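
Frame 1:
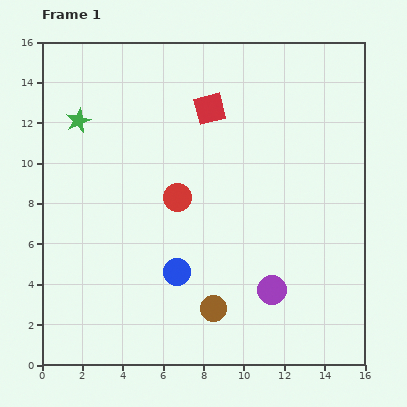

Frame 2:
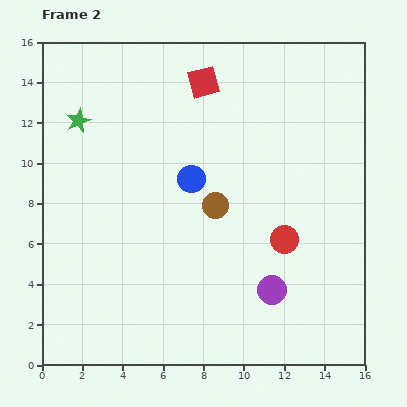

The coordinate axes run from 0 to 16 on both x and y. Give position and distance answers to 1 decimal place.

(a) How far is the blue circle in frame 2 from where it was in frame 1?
4.7

The blue circle moved from (6.7, 4.6) to (7.4, 9.2), a distance of √(0.7² + 4.6²) ≈ 4.7.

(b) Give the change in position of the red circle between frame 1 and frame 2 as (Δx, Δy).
(5.3, -2.1)

The red circle was at (6.7, 8.3) in frame 1 and (12.0, 6.2) in frame 2.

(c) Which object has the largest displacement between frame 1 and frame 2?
the red circle

(moved 5.7; next 5.1)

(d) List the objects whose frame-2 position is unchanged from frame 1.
the green star, the purple circle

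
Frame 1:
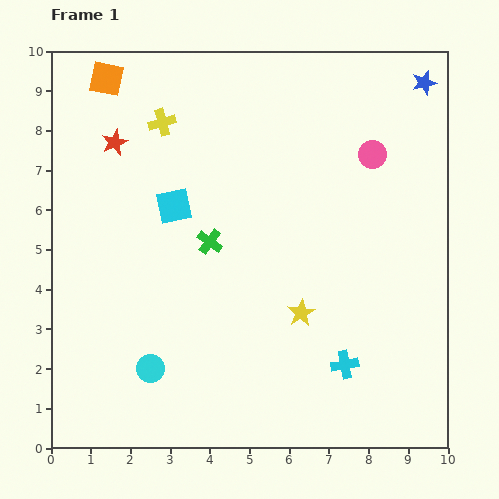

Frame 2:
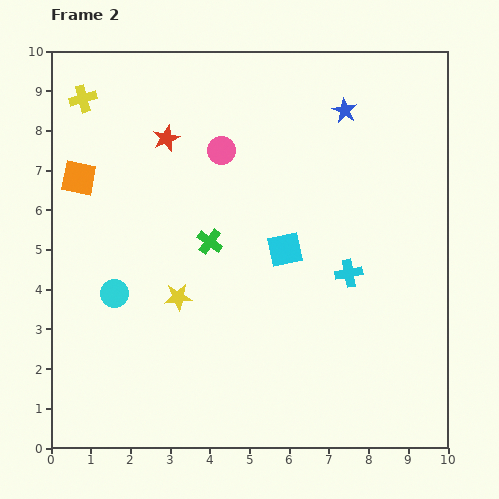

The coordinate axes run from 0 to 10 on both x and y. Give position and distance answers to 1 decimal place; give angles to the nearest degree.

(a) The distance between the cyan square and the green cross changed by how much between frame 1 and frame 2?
+0.6

Distance in frame 1: 1.3. Distance in frame 2: 1.9.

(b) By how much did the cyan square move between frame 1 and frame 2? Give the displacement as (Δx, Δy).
(2.8, -1.1)

The cyan square was at (3.1, 6.1) in frame 1 and (5.9, 5.0) in frame 2.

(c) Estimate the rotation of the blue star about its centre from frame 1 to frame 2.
28° counter-clockwise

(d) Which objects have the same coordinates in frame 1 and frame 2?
the green cross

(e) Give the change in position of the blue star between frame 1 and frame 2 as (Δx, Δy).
(-2.0, -0.7)

The blue star was at (9.4, 9.2) in frame 1 and (7.4, 8.5) in frame 2.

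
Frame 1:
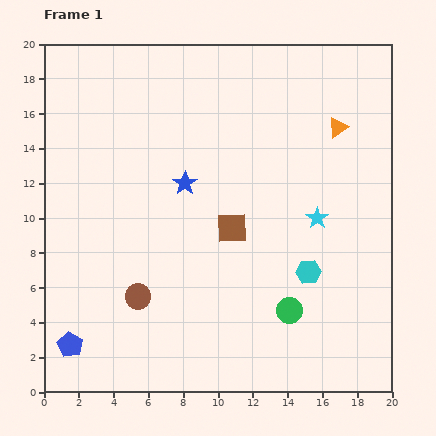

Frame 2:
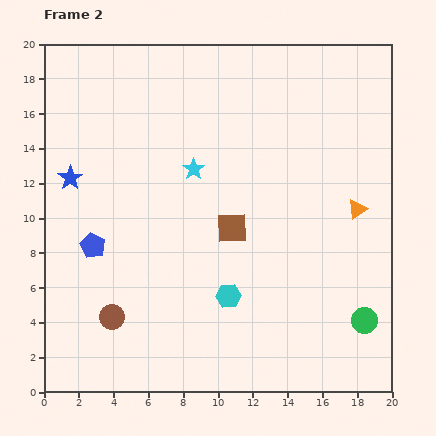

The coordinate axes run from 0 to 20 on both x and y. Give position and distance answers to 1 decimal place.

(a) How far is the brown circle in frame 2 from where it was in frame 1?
1.9

The brown circle moved from (5.4, 5.5) to (3.9, 4.3), a distance of √(1.5² + 1.2²) ≈ 1.9.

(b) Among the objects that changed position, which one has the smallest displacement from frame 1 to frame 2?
the brown circle

(moved 1.9)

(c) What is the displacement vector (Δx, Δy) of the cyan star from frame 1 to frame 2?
(-7.1, 2.8)

The cyan star was at (15.7, 10.0) in frame 1 and (8.6, 12.8) in frame 2.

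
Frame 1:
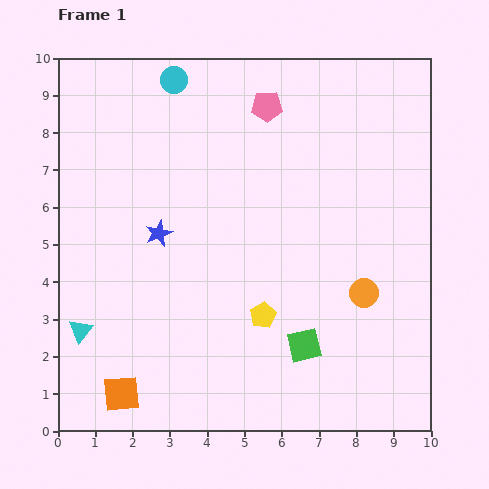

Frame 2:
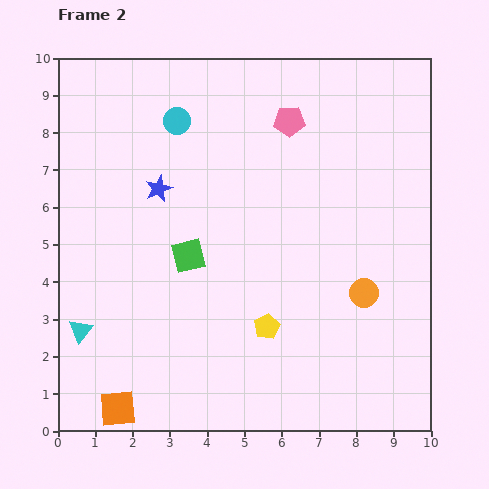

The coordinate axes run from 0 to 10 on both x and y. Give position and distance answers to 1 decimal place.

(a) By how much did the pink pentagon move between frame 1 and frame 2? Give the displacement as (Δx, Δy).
(0.6, -0.4)

The pink pentagon was at (5.6, 8.7) in frame 1 and (6.2, 8.3) in frame 2.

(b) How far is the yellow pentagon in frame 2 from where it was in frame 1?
0.3

The yellow pentagon moved from (5.5, 3.1) to (5.6, 2.8), a distance of √(0.1² + 0.3²) ≈ 0.3.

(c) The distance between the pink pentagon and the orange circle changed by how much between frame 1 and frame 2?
-0.6

Distance in frame 1: 5.6. Distance in frame 2: 5.0.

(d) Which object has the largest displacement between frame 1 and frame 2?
the green square

(moved 3.9; next 1.2)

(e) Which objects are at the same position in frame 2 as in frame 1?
the cyan triangle, the orange circle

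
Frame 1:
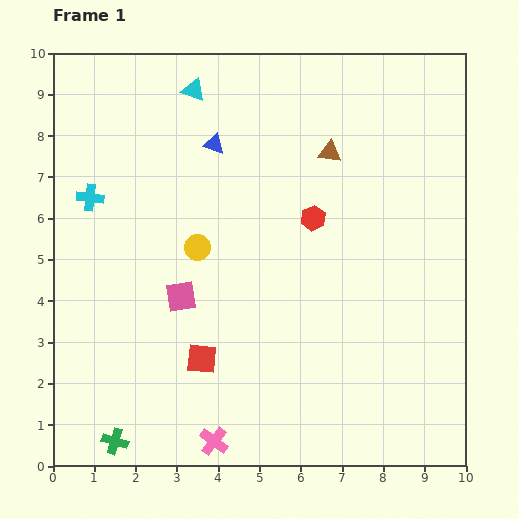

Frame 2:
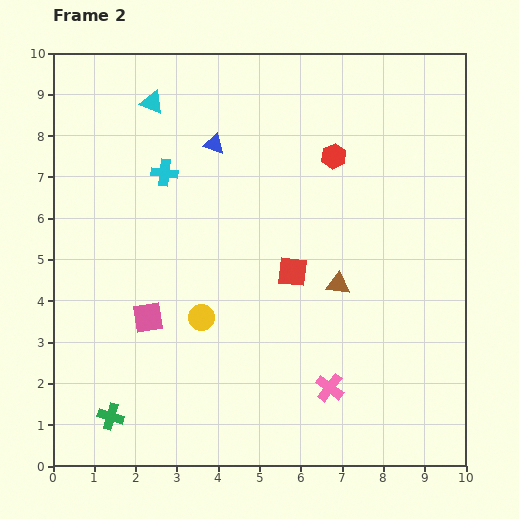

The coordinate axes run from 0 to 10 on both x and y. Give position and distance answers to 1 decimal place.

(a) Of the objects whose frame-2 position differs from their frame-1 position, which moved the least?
the green cross

(moved 0.6)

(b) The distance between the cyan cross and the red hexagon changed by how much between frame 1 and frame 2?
-1.3

Distance in frame 1: 5.4. Distance in frame 2: 4.1.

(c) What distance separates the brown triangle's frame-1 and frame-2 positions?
3.2

The brown triangle moved from (6.7, 7.6) to (6.9, 4.4), a distance of √(0.2² + 3.2²) ≈ 3.2.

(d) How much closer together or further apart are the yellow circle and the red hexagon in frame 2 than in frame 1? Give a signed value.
+2.1

Distance in frame 1: 2.9. Distance in frame 2: 5.0.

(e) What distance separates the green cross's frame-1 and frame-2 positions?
0.6

The green cross moved from (1.5, 0.6) to (1.4, 1.2), a distance of √(0.1² + 0.6²) ≈ 0.6.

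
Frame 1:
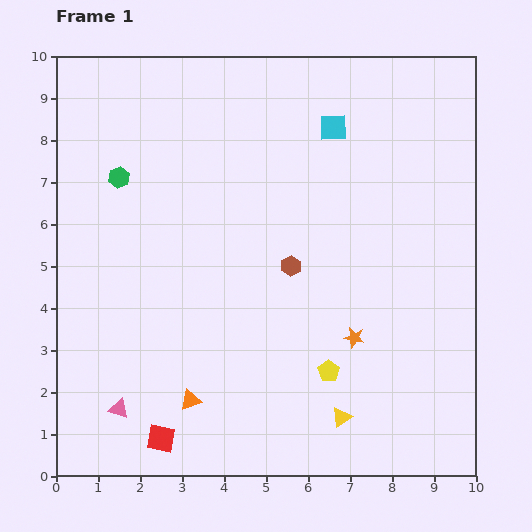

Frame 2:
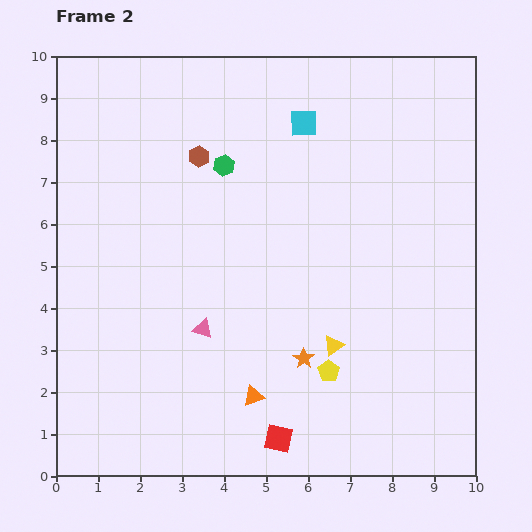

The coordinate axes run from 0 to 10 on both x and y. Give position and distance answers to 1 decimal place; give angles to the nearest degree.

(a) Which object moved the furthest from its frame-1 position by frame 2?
the brown hexagon

(moved 3.4; next 2.8)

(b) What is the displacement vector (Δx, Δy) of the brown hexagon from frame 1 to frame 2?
(-2.2, 2.6)

The brown hexagon was at (5.6, 5.0) in frame 1 and (3.4, 7.6) in frame 2.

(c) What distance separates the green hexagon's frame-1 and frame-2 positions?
2.5

The green hexagon moved from (1.5, 7.1) to (4.0, 7.4), a distance of √(2.5² + 0.3²) ≈ 2.5.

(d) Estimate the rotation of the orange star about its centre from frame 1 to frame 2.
21° clockwise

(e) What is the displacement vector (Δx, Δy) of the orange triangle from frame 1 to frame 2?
(1.5, 0.1)

The orange triangle was at (3.2, 1.8) in frame 1 and (4.7, 1.9) in frame 2.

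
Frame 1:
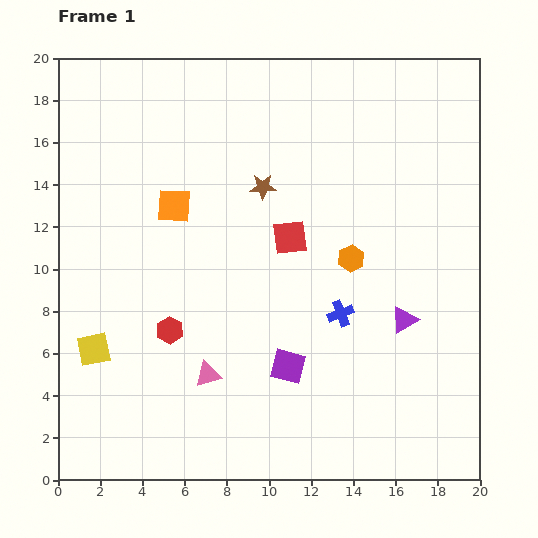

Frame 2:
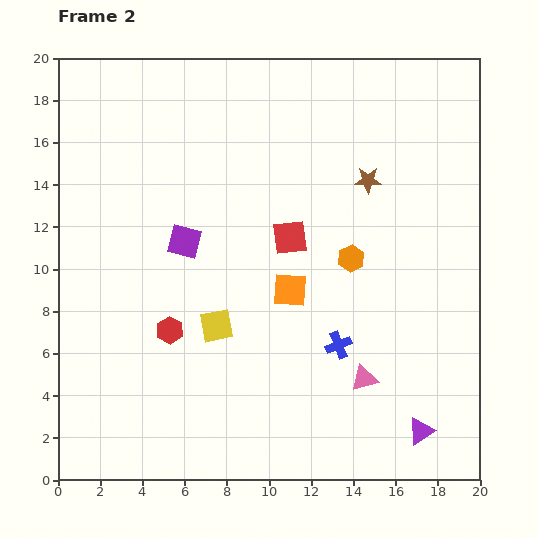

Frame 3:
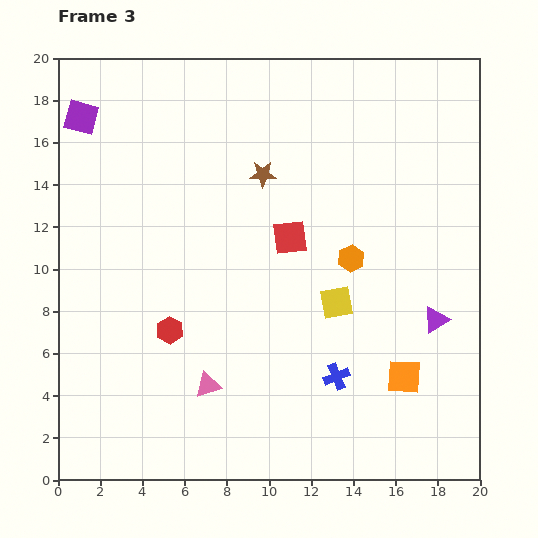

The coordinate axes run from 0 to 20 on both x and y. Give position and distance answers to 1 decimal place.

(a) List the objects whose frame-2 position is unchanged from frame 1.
the red hexagon, the red square, the orange hexagon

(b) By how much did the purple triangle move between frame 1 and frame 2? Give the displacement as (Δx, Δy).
(0.8, -5.3)

The purple triangle was at (16.4, 7.6) in frame 1 and (17.2, 2.3) in frame 2.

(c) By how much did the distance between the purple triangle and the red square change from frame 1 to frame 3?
+1.2

Distance in frame 1: 6.7. Distance in frame 3: 7.9.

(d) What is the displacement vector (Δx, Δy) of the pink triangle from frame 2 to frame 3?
(-7.4, -0.3)

The pink triangle was at (14.5, 4.8) in frame 2 and (7.1, 4.5) in frame 3.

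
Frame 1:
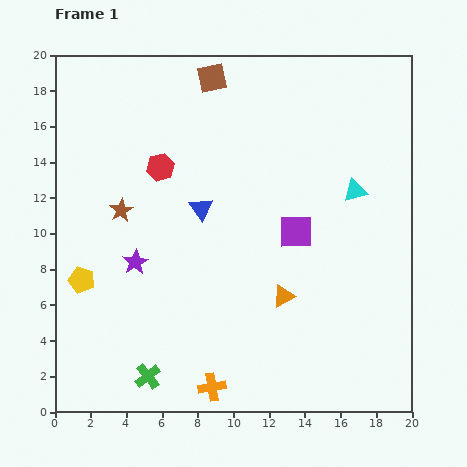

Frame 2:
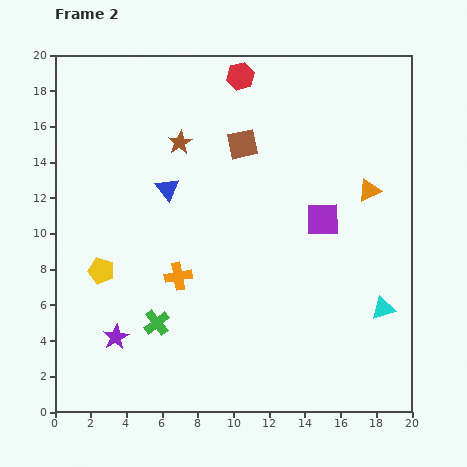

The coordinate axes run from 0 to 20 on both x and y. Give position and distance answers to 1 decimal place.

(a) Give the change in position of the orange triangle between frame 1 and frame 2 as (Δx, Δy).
(4.8, 5.9)

The orange triangle was at (12.8, 6.5) in frame 1 and (17.6, 12.4) in frame 2.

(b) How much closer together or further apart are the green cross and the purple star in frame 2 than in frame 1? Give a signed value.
-4.0

Distance in frame 1: 6.4. Distance in frame 2: 2.4.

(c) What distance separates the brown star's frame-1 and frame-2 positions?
5.0

The brown star moved from (3.7, 11.3) to (7.0, 15.1), a distance of √(3.3² + 3.8²) ≈ 5.0.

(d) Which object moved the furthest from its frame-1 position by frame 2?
the orange triangle

(moved 7.6; next 6.8)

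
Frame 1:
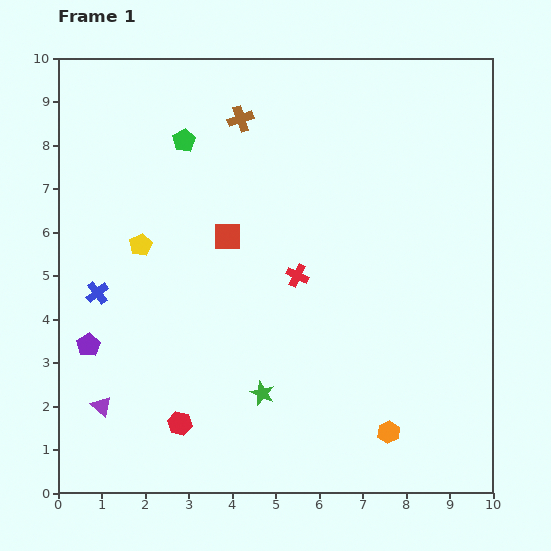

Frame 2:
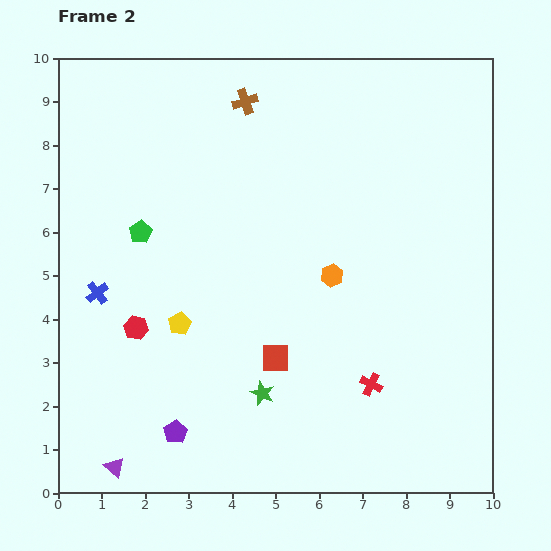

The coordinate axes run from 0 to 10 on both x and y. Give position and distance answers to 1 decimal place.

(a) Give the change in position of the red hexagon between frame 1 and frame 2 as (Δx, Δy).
(-1.0, 2.2)

The red hexagon was at (2.8, 1.6) in frame 1 and (1.8, 3.8) in frame 2.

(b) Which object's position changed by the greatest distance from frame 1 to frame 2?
the orange hexagon

(moved 3.8; next 3.0)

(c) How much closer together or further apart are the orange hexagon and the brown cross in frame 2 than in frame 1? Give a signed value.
-3.5

Distance in frame 1: 8.0. Distance in frame 2: 4.5.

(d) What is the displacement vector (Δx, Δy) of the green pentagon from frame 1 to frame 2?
(-1.0, -2.1)

The green pentagon was at (2.9, 8.1) in frame 1 and (1.9, 6.0) in frame 2.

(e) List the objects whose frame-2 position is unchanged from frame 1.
the blue cross, the green star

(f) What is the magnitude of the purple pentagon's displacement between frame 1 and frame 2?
2.8

The purple pentagon moved from (0.7, 3.4) to (2.7, 1.4), a distance of √(2.0² + 2.0²) ≈ 2.8.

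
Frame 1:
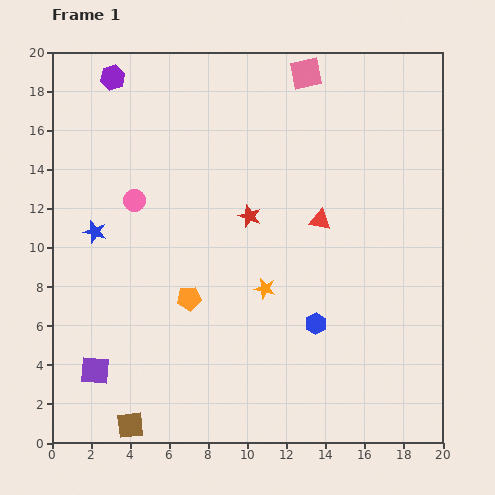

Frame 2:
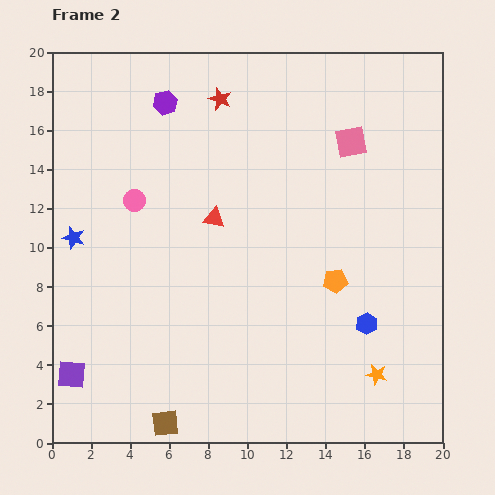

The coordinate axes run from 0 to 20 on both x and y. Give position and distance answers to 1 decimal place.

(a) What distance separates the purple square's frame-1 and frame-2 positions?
1.2

The purple square moved from (2.2, 3.7) to (1.0, 3.5), a distance of √(1.2² + 0.2²) ≈ 1.2.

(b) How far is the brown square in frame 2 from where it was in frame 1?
1.8

The brown square moved from (4.0, 0.9) to (5.8, 1.0), a distance of √(1.8² + 0.1²) ≈ 1.8.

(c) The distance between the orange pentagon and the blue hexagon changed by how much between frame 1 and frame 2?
-3.9

Distance in frame 1: 6.6. Distance in frame 2: 2.7.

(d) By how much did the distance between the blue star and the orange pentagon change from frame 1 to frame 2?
+7.7

Distance in frame 1: 5.9. Distance in frame 2: 13.6.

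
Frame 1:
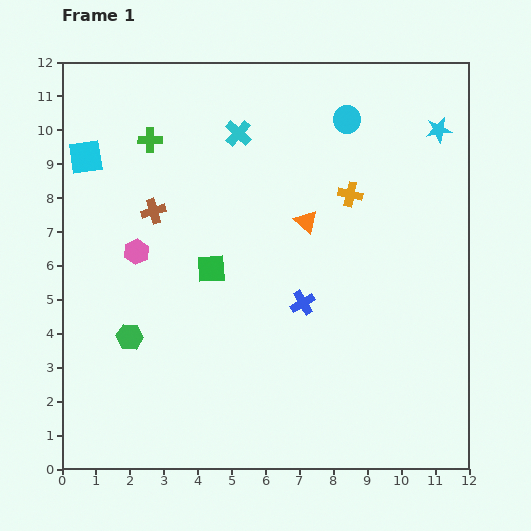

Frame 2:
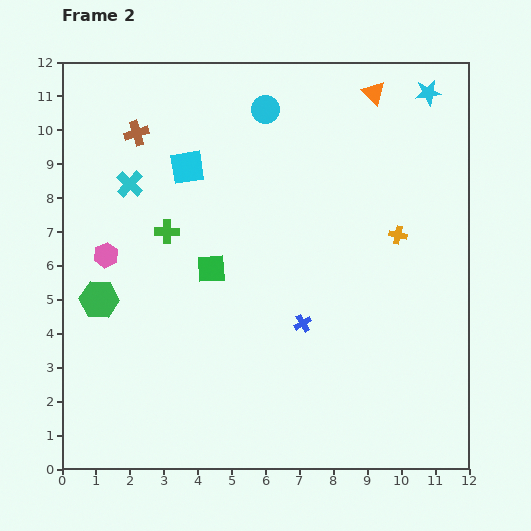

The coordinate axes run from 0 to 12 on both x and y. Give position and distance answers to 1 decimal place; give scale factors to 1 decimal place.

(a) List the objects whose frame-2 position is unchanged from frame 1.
the green square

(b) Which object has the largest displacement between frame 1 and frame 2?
the orange triangle

(moved 4.3; next 3.5)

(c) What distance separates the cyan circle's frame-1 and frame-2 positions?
2.4

The cyan circle moved from (8.4, 10.3) to (6.0, 10.6), a distance of √(2.4² + 0.3²) ≈ 2.4.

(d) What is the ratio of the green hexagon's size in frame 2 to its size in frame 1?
1.5×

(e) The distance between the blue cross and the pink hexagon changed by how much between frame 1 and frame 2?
+1.0

Distance in frame 1: 5.1. Distance in frame 2: 6.1.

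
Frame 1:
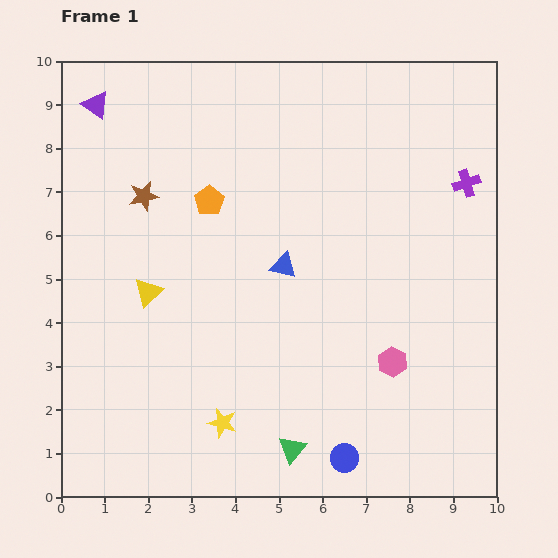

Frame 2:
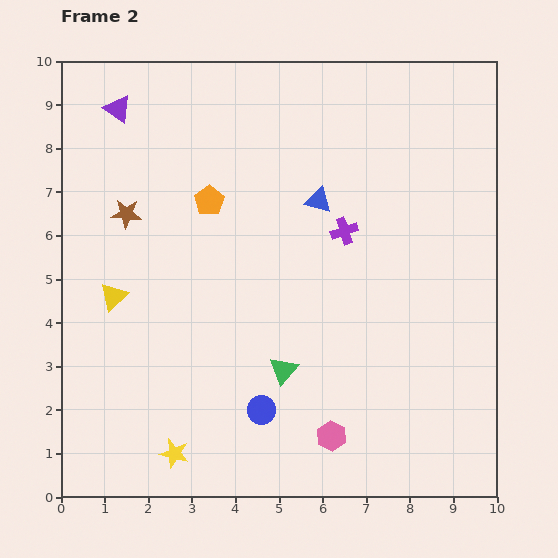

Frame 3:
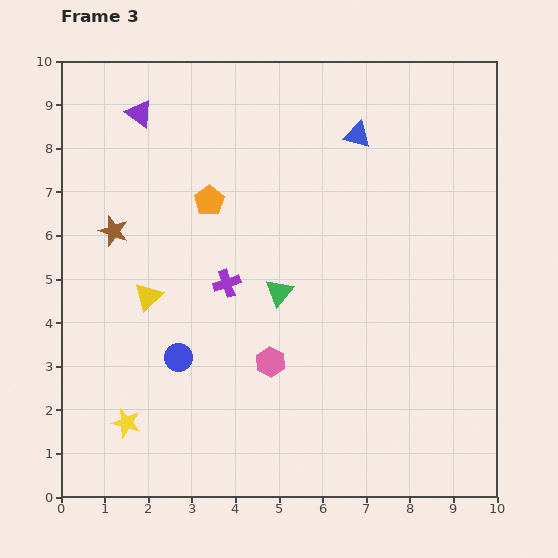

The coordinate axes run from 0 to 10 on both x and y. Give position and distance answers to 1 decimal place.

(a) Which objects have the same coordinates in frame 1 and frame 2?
the orange pentagon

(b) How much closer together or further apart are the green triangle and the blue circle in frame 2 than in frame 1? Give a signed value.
-0.2

Distance in frame 1: 1.2. Distance in frame 2: 1.0.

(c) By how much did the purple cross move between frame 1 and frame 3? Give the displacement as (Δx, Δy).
(-5.5, -2.3)

The purple cross was at (9.3, 7.2) in frame 1 and (3.8, 4.9) in frame 3.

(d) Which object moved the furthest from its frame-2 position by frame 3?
the purple cross

(moved 3.0; next 2.2)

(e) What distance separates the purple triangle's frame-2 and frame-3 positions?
0.5

The purple triangle moved from (1.3, 8.9) to (1.8, 8.8), a distance of √(0.5² + 0.1²) ≈ 0.5.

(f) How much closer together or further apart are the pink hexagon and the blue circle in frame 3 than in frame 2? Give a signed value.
+0.4

Distance in frame 2: 1.7. Distance in frame 3: 2.1.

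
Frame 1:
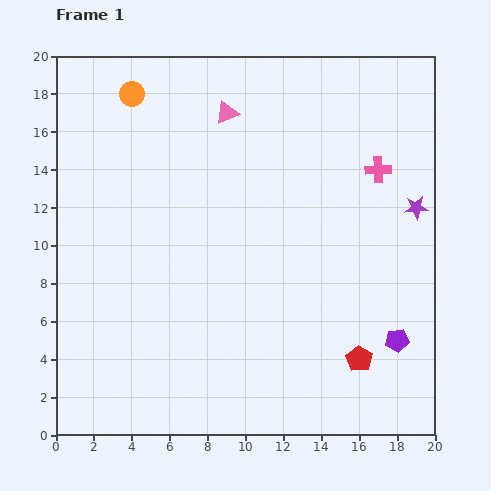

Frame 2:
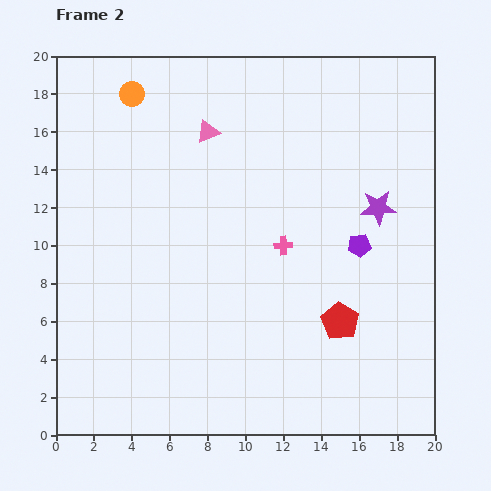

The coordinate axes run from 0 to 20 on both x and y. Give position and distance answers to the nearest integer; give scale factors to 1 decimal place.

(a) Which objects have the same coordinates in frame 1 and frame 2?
the orange circle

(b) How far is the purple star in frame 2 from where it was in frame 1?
2

The purple star moved from (19, 12) to (17, 12), a distance of √(2² + 0²) ≈ 2.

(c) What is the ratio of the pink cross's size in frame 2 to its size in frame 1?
0.7×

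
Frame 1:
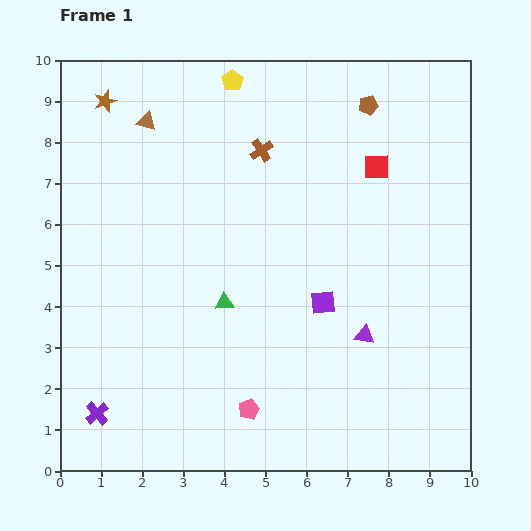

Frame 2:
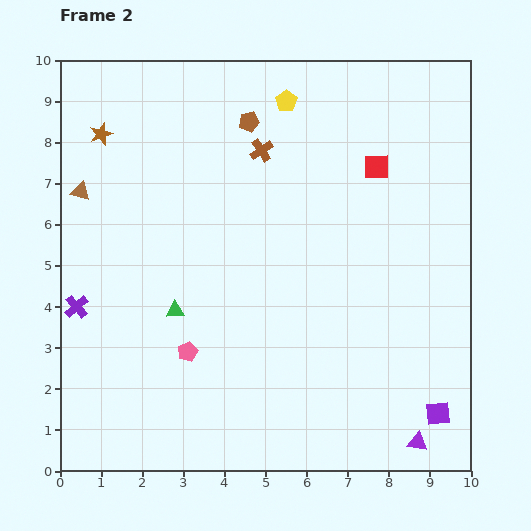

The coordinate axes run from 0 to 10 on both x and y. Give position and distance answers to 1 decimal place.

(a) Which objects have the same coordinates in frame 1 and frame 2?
the brown cross, the red square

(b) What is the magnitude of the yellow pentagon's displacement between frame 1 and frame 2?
1.4

The yellow pentagon moved from (4.2, 9.5) to (5.5, 9.0), a distance of √(1.3² + 0.5²) ≈ 1.4.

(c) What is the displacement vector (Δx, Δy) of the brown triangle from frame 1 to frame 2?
(-1.6, -1.7)

The brown triangle was at (2.1, 8.5) in frame 1 and (0.5, 6.8) in frame 2.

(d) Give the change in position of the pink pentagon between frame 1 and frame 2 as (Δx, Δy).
(-1.5, 1.4)

The pink pentagon was at (4.6, 1.5) in frame 1 and (3.1, 2.9) in frame 2.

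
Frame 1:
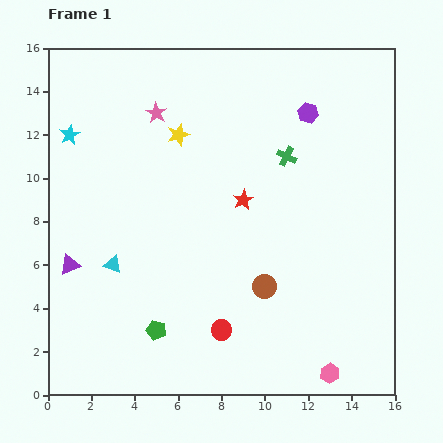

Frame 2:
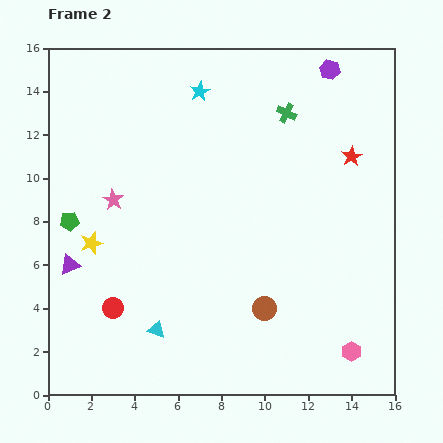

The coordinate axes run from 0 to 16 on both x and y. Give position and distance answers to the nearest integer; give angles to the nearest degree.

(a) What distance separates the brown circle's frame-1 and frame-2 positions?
1

The brown circle moved from (10, 5) to (10, 4), a distance of √(0² + 1²) ≈ 1.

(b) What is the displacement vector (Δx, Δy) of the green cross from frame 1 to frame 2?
(0, 2)

The green cross was at (11, 11) in frame 1 and (11, 13) in frame 2.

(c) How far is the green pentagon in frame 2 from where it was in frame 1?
6

The green pentagon moved from (5, 3) to (1, 8), a distance of √(4² + 5²) ≈ 6.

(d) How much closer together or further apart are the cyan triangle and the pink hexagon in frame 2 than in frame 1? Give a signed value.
-2

Distance in frame 1: 11. Distance in frame 2: 9.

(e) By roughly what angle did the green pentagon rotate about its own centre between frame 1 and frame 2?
20° counter-clockwise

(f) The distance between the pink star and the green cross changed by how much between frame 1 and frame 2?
+3

Distance in frame 1: 6. Distance in frame 2: 9.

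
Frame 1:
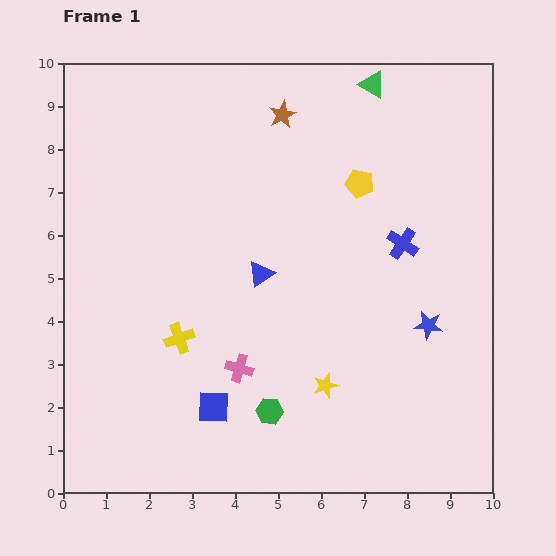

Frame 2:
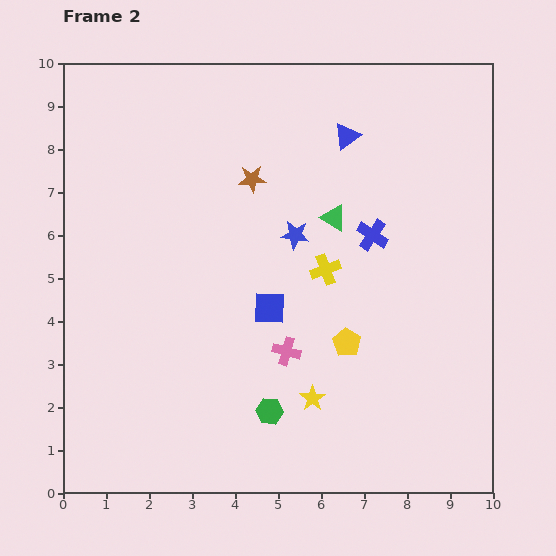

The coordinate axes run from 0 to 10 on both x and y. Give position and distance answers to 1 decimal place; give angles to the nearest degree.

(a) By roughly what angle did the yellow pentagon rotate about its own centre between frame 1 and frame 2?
18° clockwise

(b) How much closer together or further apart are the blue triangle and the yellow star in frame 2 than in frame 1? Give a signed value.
+3.2

Distance in frame 1: 3.0. Distance in frame 2: 6.2.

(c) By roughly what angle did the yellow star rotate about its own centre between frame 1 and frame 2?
17° counter-clockwise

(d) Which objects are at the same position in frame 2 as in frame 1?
the green hexagon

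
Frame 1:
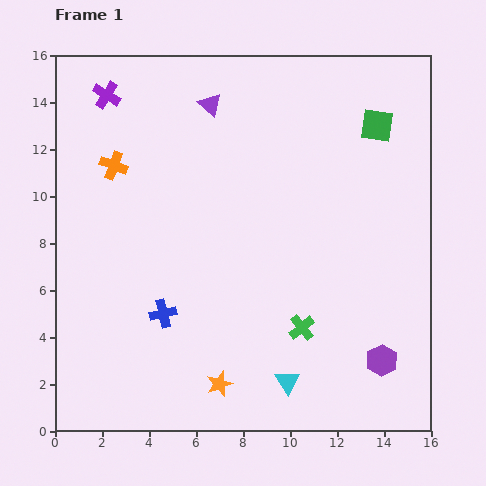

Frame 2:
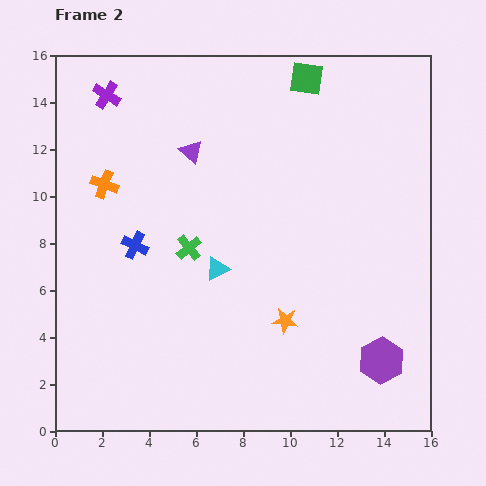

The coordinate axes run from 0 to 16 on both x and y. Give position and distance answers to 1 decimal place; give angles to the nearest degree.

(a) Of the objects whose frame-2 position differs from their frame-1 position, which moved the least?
the orange cross

(moved 0.9)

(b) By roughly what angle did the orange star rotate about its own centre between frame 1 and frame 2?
29° clockwise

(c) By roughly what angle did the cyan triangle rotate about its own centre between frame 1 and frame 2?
35° clockwise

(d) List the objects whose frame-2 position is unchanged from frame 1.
the purple cross, the purple hexagon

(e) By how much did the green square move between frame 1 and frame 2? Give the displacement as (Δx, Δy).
(-3.0, 2.0)

The green square was at (13.7, 13.0) in frame 1 and (10.7, 15.0) in frame 2.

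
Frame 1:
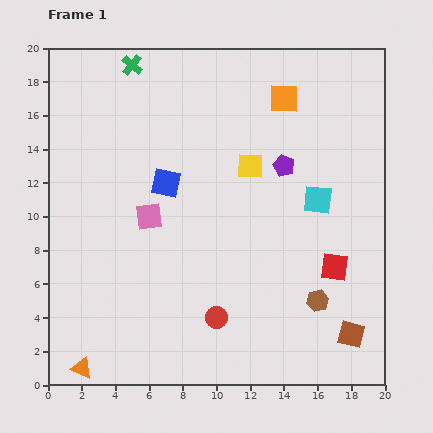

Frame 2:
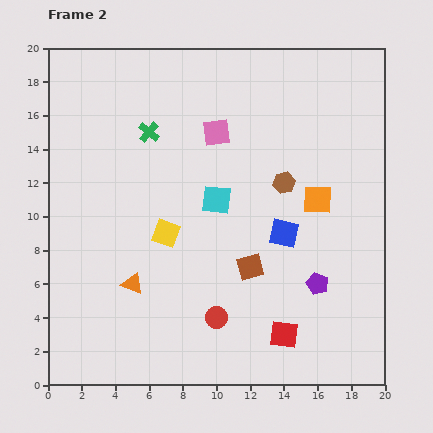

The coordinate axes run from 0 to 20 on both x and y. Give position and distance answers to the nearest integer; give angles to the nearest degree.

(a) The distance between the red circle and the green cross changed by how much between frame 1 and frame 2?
-4

Distance in frame 1: 16. Distance in frame 2: 12.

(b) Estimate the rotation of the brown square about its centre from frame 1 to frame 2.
29° counter-clockwise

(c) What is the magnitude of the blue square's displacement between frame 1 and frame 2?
8

The blue square moved from (7, 12) to (14, 9), a distance of √(7² + 3²) ≈ 8.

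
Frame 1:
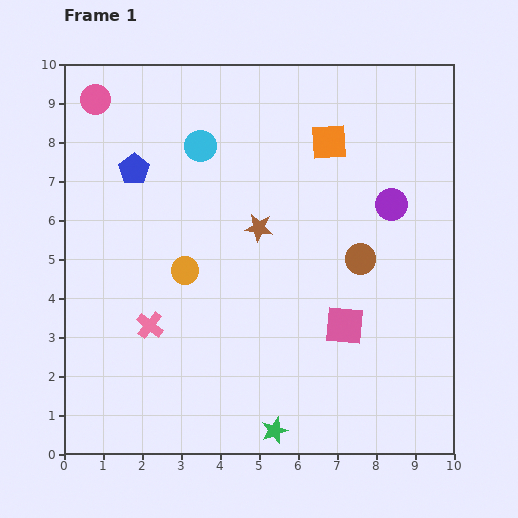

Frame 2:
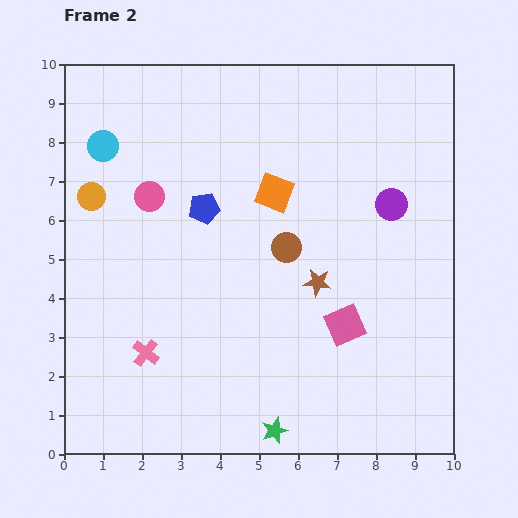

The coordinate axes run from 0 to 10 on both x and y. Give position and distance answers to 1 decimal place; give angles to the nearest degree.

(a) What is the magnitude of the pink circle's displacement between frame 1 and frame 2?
2.9

The pink circle moved from (0.8, 9.1) to (2.2, 6.6), a distance of √(1.4² + 2.5²) ≈ 2.9.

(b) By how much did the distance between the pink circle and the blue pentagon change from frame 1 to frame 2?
-0.7

Distance in frame 1: 2.1. Distance in frame 2: 1.4.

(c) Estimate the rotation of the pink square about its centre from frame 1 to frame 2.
29° counter-clockwise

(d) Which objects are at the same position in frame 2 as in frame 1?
the pink square, the purple circle, the green star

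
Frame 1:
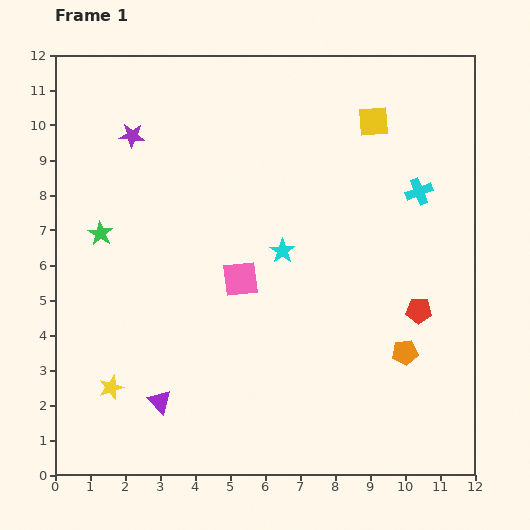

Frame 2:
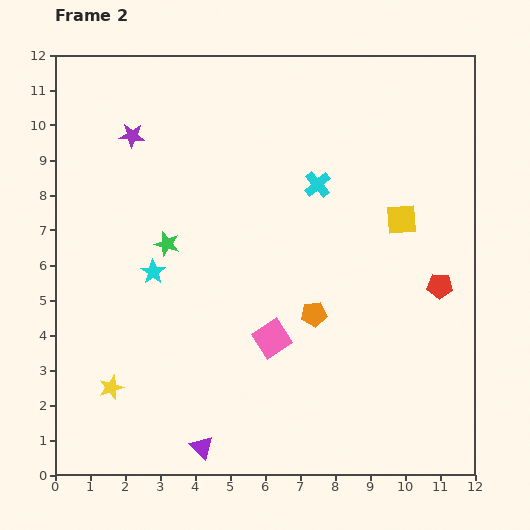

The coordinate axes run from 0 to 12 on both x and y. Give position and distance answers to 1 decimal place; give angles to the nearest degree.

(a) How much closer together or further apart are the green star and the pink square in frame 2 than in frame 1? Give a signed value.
-0.2

Distance in frame 1: 4.2. Distance in frame 2: 4.0.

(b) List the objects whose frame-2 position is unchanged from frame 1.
the yellow star, the purple star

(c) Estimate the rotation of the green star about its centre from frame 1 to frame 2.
17° counter-clockwise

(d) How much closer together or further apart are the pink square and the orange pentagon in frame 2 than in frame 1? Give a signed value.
-3.7

Distance in frame 1: 5.1. Distance in frame 2: 1.4.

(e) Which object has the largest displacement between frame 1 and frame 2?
the cyan star

(moved 3.7; next 2.9)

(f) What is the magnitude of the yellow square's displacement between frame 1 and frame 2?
2.9

The yellow square moved from (9.1, 10.1) to (9.9, 7.3), a distance of √(0.8² + 2.8²) ≈ 2.9.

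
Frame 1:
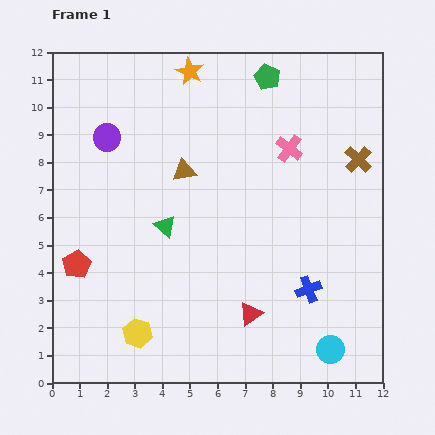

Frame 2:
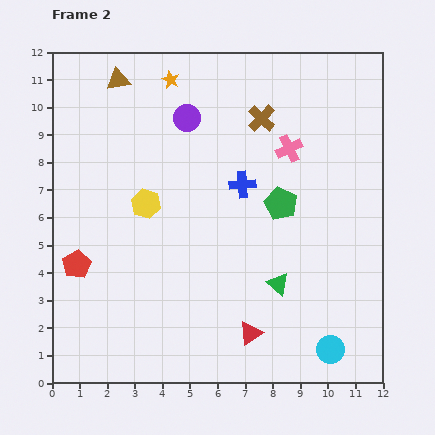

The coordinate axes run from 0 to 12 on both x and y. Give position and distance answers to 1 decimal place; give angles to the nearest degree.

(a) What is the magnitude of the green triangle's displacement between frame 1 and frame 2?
4.6

The green triangle moved from (4.1, 5.7) to (8.2, 3.6), a distance of √(4.1² + 2.1²) ≈ 4.6.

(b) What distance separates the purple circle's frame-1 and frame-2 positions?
3.0

The purple circle moved from (2.0, 8.9) to (4.9, 9.6), a distance of √(2.9² + 0.7²) ≈ 3.0.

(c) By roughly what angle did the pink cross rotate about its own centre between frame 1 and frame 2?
27° clockwise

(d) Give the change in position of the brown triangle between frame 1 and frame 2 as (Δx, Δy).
(-2.4, 3.3)

The brown triangle was at (4.8, 7.7) in frame 1 and (2.4, 11.0) in frame 2.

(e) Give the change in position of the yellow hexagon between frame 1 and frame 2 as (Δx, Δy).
(0.3, 4.7)

The yellow hexagon was at (3.1, 1.8) in frame 1 and (3.4, 6.5) in frame 2.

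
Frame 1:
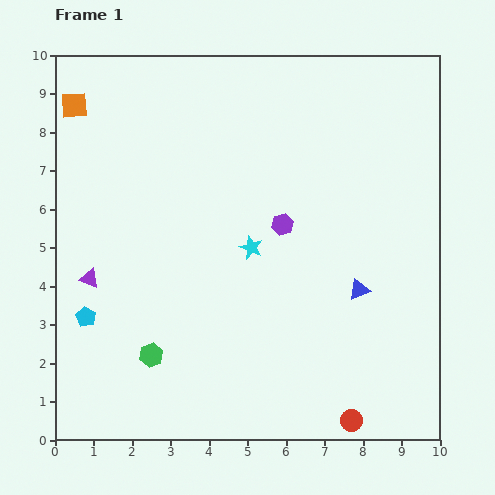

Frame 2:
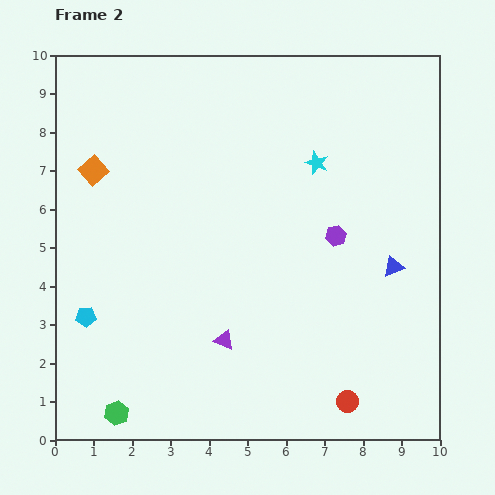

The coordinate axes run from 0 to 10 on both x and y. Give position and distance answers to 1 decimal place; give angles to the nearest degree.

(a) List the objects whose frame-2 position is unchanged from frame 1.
the cyan pentagon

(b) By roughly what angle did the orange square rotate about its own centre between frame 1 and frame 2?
39° counter-clockwise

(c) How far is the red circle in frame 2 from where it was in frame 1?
0.5

The red circle moved from (7.7, 0.5) to (7.6, 1.0), a distance of √(0.1² + 0.5²) ≈ 0.5.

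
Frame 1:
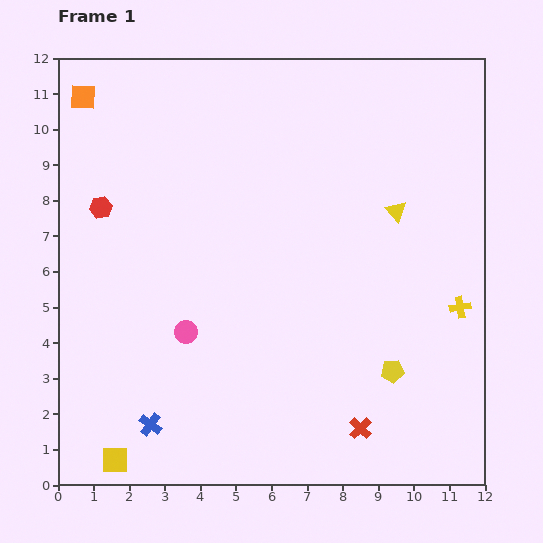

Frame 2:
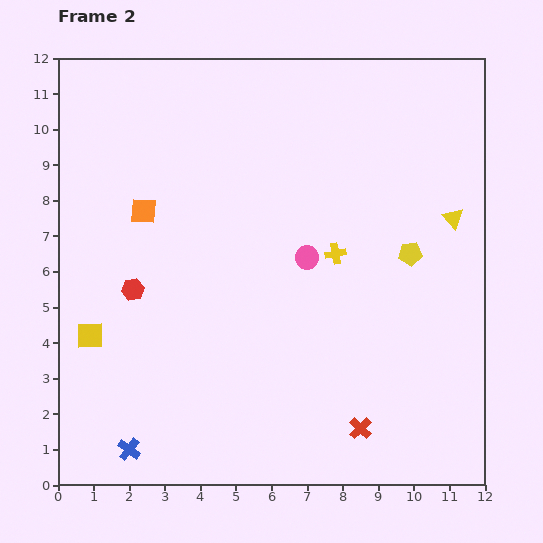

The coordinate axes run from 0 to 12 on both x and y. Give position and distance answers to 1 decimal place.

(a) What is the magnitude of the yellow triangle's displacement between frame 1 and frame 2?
1.6

The yellow triangle moved from (9.5, 7.7) to (11.1, 7.5), a distance of √(1.6² + 0.2²) ≈ 1.6.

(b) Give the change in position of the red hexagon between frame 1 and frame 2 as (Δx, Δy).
(0.9, -2.3)

The red hexagon was at (1.2, 7.8) in frame 1 and (2.1, 5.5) in frame 2.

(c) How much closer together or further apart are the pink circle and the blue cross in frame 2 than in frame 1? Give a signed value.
+4.6

Distance in frame 1: 2.8. Distance in frame 2: 7.4.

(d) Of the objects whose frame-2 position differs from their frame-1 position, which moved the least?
the blue cross

(moved 0.9)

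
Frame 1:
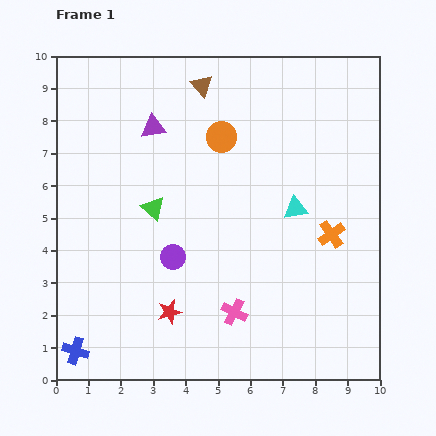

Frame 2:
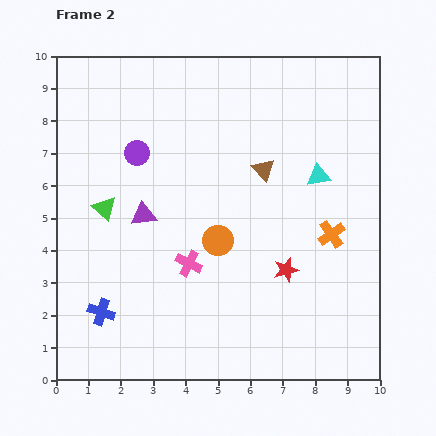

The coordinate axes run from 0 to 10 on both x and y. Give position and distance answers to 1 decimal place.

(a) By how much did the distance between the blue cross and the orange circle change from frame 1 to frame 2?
-3.8

Distance in frame 1: 8.0. Distance in frame 2: 4.2.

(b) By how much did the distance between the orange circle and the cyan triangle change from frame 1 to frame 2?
+0.5

Distance in frame 1: 3.2. Distance in frame 2: 3.7.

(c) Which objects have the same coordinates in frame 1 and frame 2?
the orange cross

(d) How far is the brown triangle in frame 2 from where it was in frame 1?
3.2

The brown triangle moved from (4.5, 9.1) to (6.4, 6.5), a distance of √(1.9² + 2.6²) ≈ 3.2.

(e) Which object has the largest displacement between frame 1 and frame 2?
the red star

(moved 3.8; next 3.4)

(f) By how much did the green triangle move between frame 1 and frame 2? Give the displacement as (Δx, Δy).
(-1.5, 0.0)

The green triangle was at (3.0, 5.3) in frame 1 and (1.5, 5.3) in frame 2.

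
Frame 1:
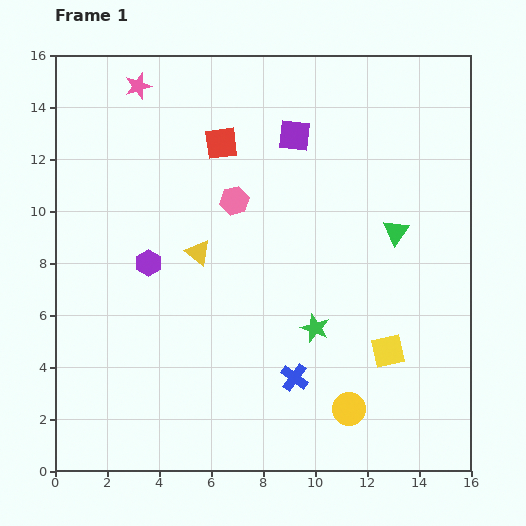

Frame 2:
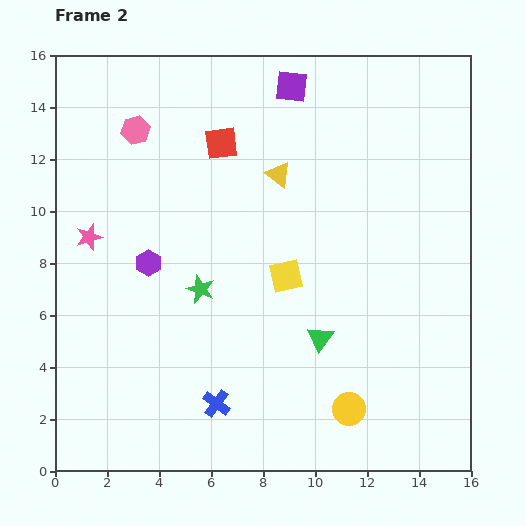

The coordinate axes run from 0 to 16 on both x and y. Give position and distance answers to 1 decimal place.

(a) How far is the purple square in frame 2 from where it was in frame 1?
1.9

The purple square moved from (9.2, 12.9) to (9.1, 14.8), a distance of √(0.1² + 1.9²) ≈ 1.9.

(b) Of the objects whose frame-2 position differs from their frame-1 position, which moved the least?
the purple square

(moved 1.9)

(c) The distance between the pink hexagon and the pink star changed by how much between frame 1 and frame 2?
-1.2

Distance in frame 1: 5.7. Distance in frame 2: 4.5.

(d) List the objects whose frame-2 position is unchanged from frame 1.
the purple hexagon, the red square, the yellow circle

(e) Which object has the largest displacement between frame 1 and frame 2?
the pink star

(moved 6.1; next 5.0)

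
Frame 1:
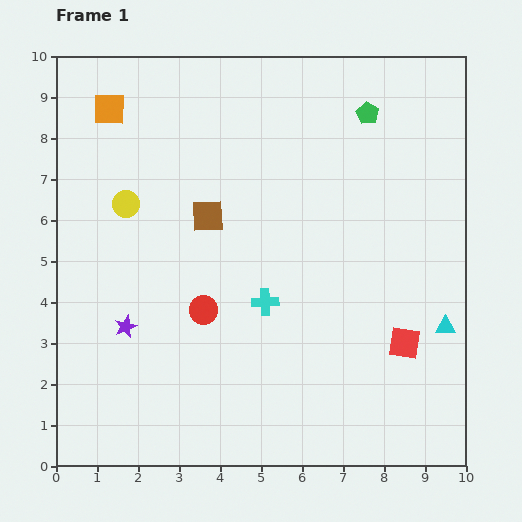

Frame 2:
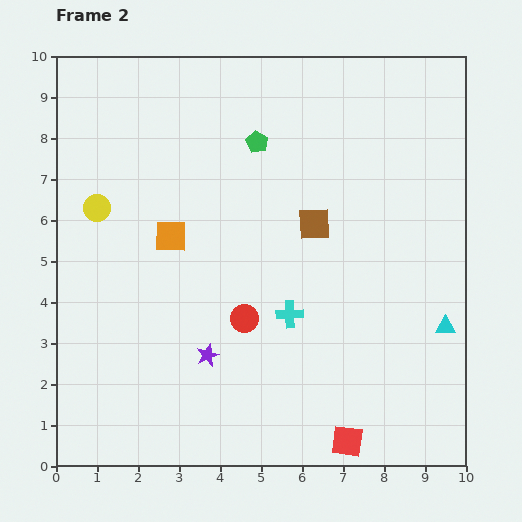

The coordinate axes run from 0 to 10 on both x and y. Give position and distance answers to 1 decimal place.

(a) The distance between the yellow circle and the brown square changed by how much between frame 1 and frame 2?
+3.3

Distance in frame 1: 2.0. Distance in frame 2: 5.3.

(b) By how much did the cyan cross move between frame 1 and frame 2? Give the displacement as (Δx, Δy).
(0.6, -0.3)

The cyan cross was at (5.1, 4.0) in frame 1 and (5.7, 3.7) in frame 2.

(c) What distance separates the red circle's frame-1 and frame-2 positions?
1.0

The red circle moved from (3.6, 3.8) to (4.6, 3.6), a distance of √(1.0² + 0.2²) ≈ 1.0.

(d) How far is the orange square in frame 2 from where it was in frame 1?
3.4

The orange square moved from (1.3, 8.7) to (2.8, 5.6), a distance of √(1.5² + 3.1²) ≈ 3.4.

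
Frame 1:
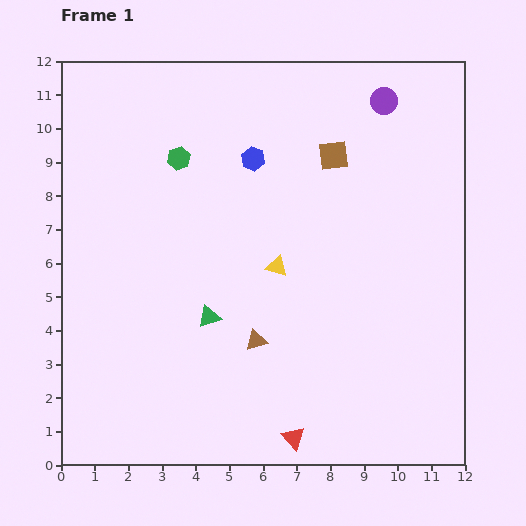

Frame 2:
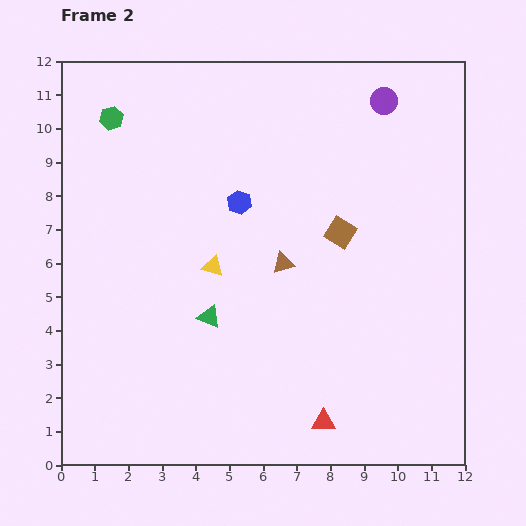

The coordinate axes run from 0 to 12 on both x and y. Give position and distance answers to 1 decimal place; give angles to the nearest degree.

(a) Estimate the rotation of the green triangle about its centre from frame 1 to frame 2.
41° clockwise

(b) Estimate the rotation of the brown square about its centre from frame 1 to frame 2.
38° clockwise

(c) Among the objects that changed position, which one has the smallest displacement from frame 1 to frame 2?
the red triangle

(moved 1.0)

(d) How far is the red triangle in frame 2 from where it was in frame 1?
1.0

The red triangle moved from (6.9, 0.8) to (7.8, 1.3), a distance of √(0.9² + 0.5²) ≈ 1.0.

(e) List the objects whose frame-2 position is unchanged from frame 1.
the green triangle, the purple circle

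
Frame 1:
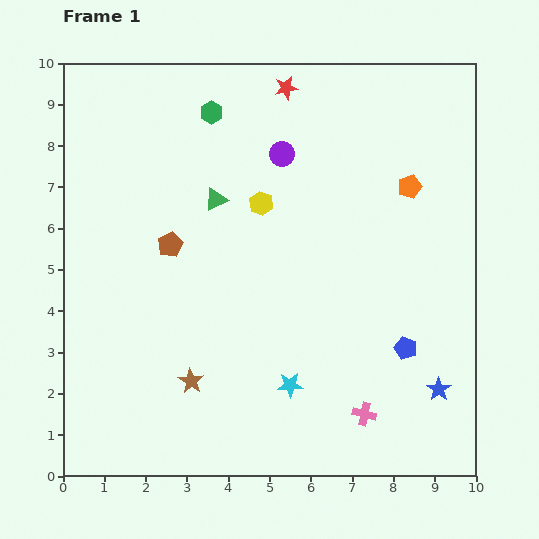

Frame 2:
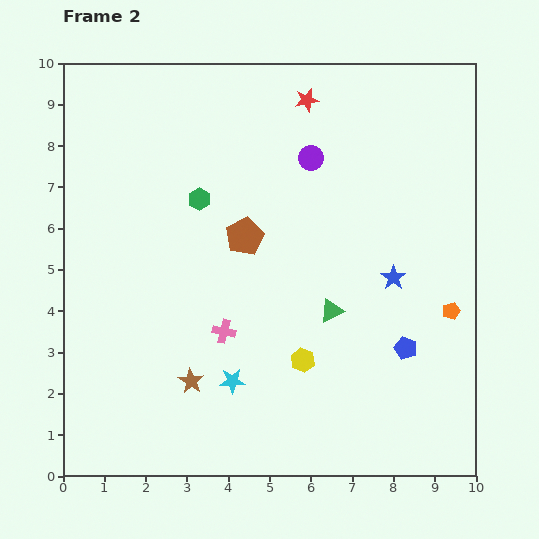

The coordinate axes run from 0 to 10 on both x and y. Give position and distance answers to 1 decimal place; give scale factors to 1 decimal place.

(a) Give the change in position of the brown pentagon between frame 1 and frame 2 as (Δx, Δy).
(1.8, 0.2)

The brown pentagon was at (2.6, 5.6) in frame 1 and (4.4, 5.8) in frame 2.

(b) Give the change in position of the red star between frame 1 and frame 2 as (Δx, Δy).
(0.5, -0.3)

The red star was at (5.4, 9.4) in frame 1 and (5.9, 9.1) in frame 2.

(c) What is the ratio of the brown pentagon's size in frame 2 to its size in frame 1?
1.5×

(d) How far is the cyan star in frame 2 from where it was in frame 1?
1.4

The cyan star moved from (5.5, 2.2) to (4.1, 2.3), a distance of √(1.4² + 0.1²) ≈ 1.4.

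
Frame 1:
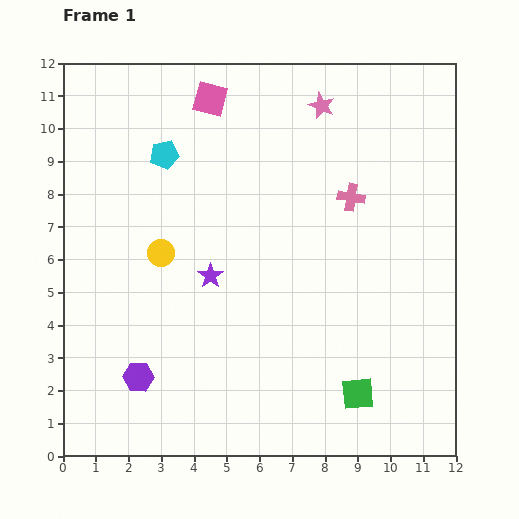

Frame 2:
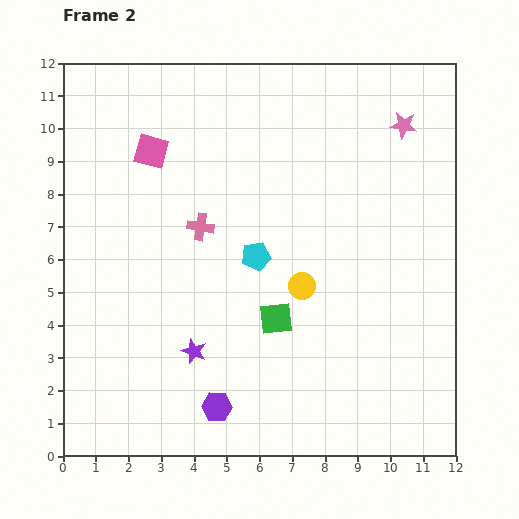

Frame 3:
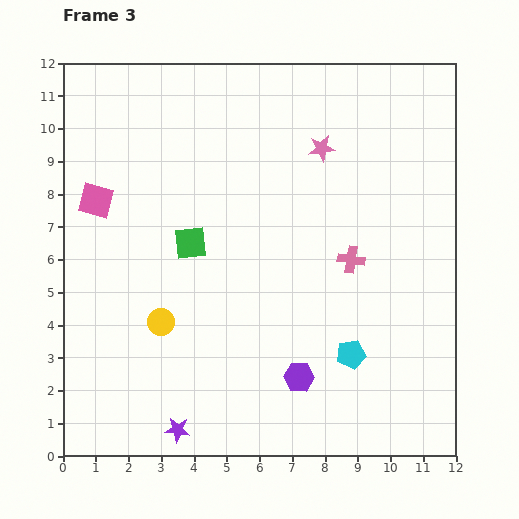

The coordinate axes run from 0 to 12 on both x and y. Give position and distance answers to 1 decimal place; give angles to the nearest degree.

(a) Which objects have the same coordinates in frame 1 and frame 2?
none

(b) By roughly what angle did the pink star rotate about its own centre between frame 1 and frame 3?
31° counter-clockwise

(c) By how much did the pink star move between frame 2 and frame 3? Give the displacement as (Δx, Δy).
(-2.5, -0.7)

The pink star was at (10.4, 10.1) in frame 2 and (7.9, 9.4) in frame 3.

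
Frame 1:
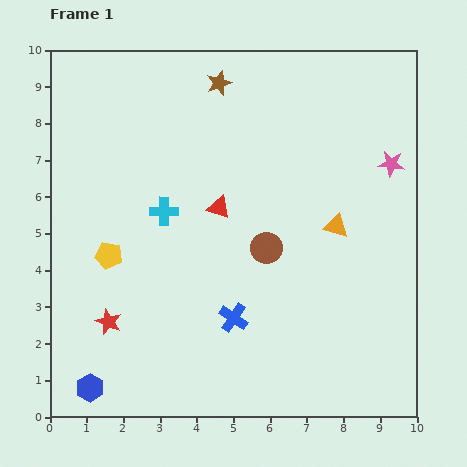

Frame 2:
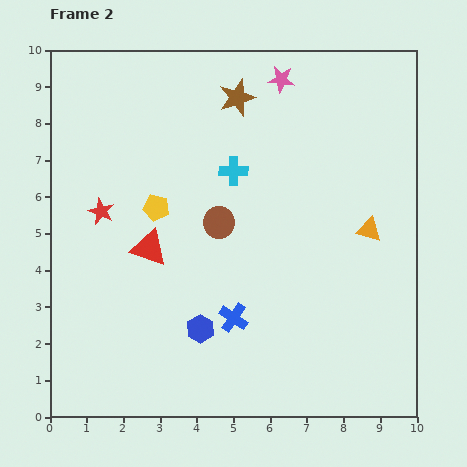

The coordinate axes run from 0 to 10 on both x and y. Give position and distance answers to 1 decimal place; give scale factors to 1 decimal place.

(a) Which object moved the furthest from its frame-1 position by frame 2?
the pink star

(moved 3.8; next 3.4)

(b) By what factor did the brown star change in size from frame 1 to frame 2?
1.5×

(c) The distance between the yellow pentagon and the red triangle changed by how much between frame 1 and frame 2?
-2.2

Distance in frame 1: 3.3. Distance in frame 2: 1.1.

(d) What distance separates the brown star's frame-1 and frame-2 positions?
0.6

The brown star moved from (4.6, 9.1) to (5.1, 8.7), a distance of √(0.5² + 0.4²) ≈ 0.6.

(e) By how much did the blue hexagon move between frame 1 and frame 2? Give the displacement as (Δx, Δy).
(3.0, 1.6)

The blue hexagon was at (1.1, 0.8) in frame 1 and (4.1, 2.4) in frame 2.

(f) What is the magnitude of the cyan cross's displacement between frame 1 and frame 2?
2.2

The cyan cross moved from (3.1, 5.6) to (5.0, 6.7), a distance of √(1.9² + 1.1²) ≈ 2.2.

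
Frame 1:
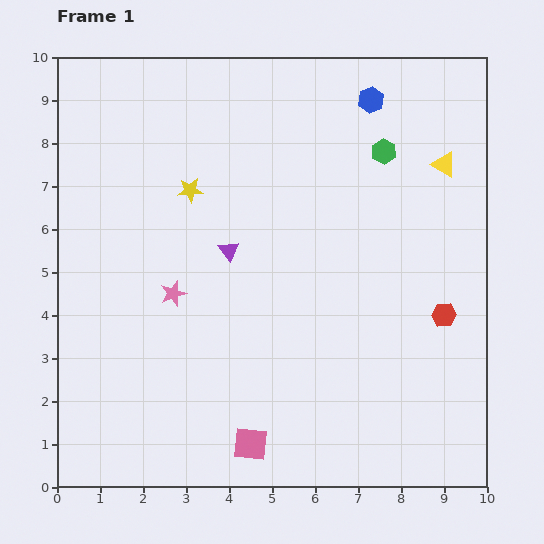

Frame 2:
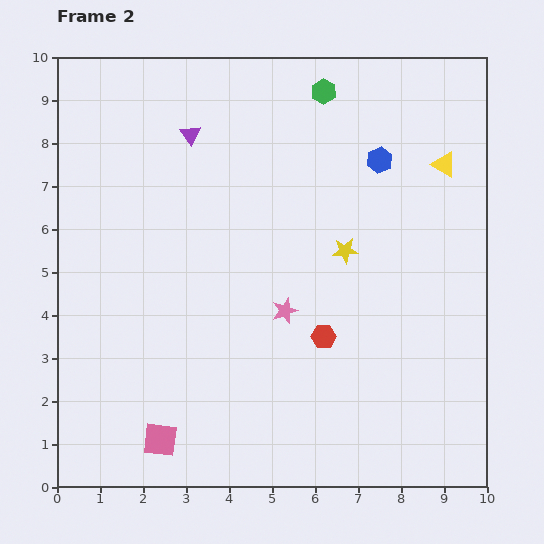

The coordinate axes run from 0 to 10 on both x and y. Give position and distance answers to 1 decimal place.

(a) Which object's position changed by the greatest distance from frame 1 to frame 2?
the yellow star

(moved 3.9; next 2.8)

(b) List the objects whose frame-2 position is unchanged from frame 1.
the yellow triangle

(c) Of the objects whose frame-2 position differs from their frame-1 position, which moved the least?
the blue hexagon

(moved 1.4)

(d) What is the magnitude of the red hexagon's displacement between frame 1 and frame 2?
2.8

The red hexagon moved from (9.0, 4.0) to (6.2, 3.5), a distance of √(2.8² + 0.5²) ≈ 2.8.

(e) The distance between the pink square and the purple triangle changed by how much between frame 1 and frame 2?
+2.6

Distance in frame 1: 4.5. Distance in frame 2: 7.1.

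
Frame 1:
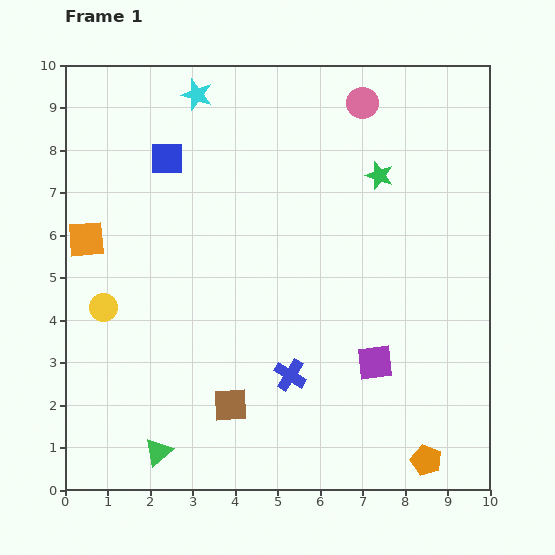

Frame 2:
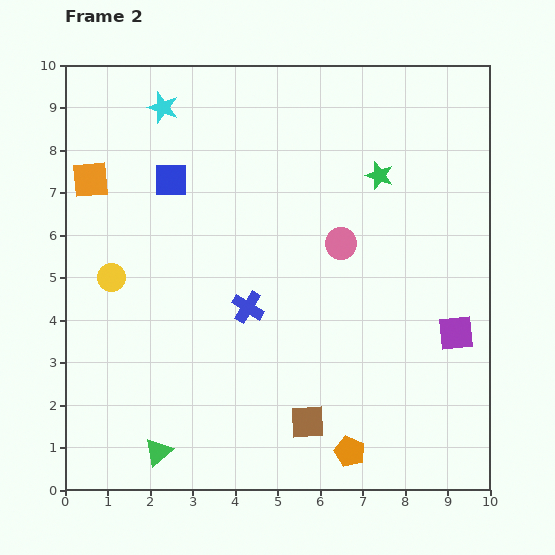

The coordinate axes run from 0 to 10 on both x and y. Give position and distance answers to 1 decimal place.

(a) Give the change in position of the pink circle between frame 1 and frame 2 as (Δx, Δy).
(-0.5, -3.3)

The pink circle was at (7.0, 9.1) in frame 1 and (6.5, 5.8) in frame 2.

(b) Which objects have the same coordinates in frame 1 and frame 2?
the green star, the green triangle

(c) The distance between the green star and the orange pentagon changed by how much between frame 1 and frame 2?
-0.3

Distance in frame 1: 6.8. Distance in frame 2: 6.5.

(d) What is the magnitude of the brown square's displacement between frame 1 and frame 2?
1.8

The brown square moved from (3.9, 2.0) to (5.7, 1.6), a distance of √(1.8² + 0.4²) ≈ 1.8.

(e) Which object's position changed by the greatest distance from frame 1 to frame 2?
the pink circle

(moved 3.3; next 2.0)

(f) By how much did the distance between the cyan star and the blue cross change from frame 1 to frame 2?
-1.9

Distance in frame 1: 7.0. Distance in frame 2: 5.1.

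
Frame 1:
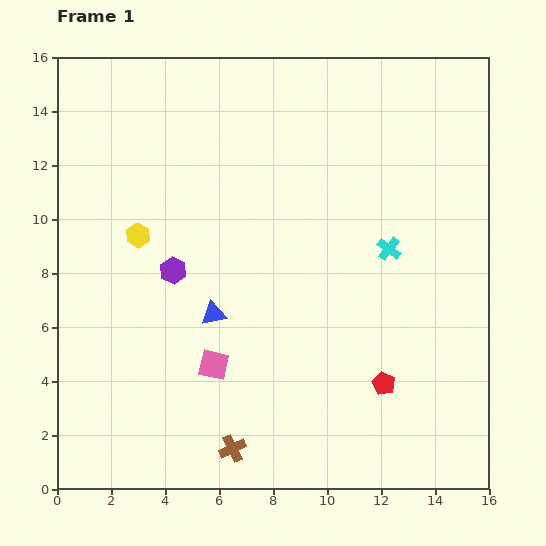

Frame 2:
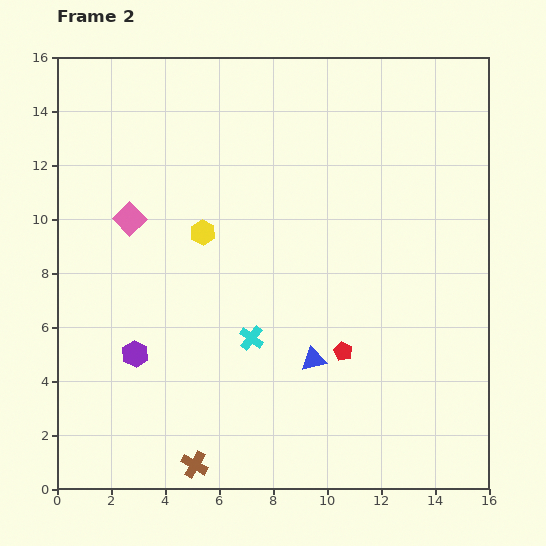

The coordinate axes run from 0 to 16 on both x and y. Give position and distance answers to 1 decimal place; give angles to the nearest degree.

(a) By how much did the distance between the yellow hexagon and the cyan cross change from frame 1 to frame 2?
-5.0

Distance in frame 1: 9.3. Distance in frame 2: 4.3.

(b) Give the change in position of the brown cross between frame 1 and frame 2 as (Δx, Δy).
(-1.4, -0.6)

The brown cross was at (6.5, 1.5) in frame 1 and (5.1, 0.9) in frame 2.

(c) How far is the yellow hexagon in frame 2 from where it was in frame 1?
2.4

The yellow hexagon moved from (3.0, 9.4) to (5.4, 9.5), a distance of √(2.4² + 0.1²) ≈ 2.4.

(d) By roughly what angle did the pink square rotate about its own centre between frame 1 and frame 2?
33° clockwise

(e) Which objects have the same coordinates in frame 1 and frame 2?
none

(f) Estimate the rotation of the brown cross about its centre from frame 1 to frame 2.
35° counter-clockwise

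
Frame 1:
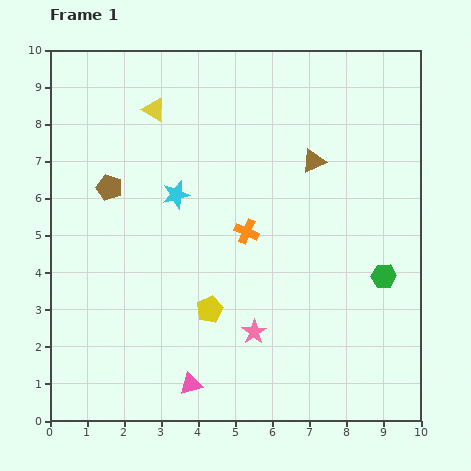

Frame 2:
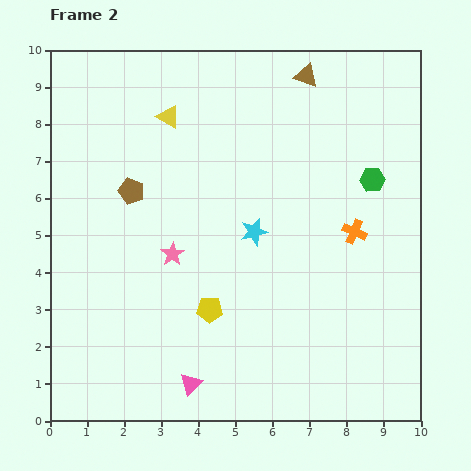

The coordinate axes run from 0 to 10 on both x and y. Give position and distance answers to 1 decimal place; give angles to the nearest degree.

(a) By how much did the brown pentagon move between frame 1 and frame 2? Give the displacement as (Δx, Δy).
(0.6, -0.1)

The brown pentagon was at (1.6, 6.3) in frame 1 and (2.2, 6.2) in frame 2.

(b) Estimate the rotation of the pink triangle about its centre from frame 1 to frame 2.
29° counter-clockwise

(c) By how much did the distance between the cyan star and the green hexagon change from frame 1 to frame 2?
-2.5

Distance in frame 1: 6.0. Distance in frame 2: 3.5.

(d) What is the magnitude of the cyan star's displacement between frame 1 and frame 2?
2.3

The cyan star moved from (3.4, 6.1) to (5.5, 5.1), a distance of √(2.1² + 1.0²) ≈ 2.3.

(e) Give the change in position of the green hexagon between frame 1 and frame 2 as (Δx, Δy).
(-0.3, 2.6)

The green hexagon was at (9.0, 3.9) in frame 1 and (8.7, 6.5) in frame 2.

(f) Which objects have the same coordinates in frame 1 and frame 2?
the yellow pentagon, the pink triangle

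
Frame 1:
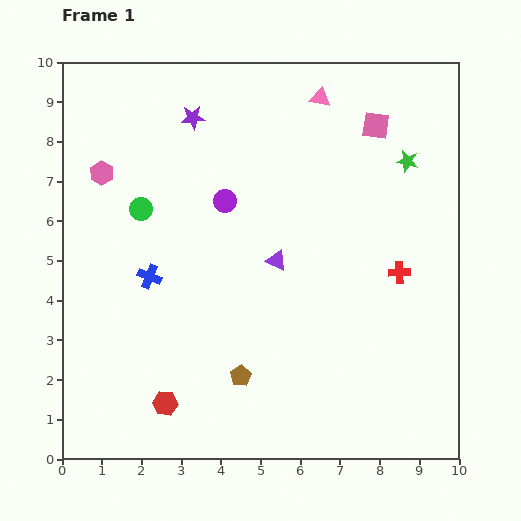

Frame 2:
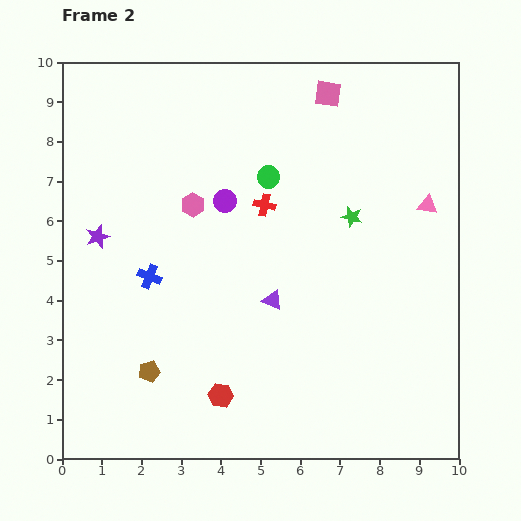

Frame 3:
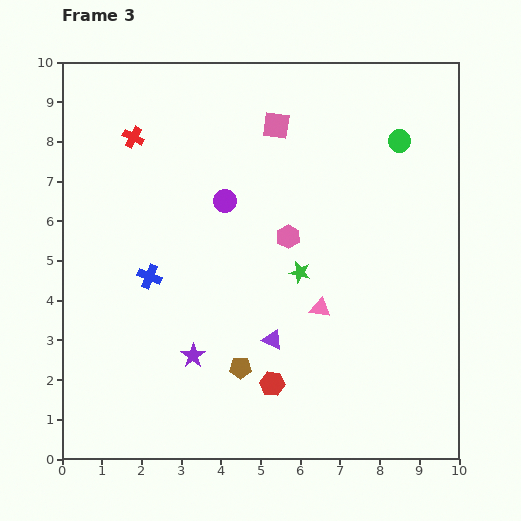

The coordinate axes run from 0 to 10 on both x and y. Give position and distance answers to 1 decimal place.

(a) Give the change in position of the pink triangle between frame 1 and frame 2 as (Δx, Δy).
(2.7, -2.7)

The pink triangle was at (6.5, 9.1) in frame 1 and (9.2, 6.4) in frame 2.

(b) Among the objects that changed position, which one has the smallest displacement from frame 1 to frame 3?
the brown pentagon

(moved 0.2)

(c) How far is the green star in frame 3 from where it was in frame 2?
1.9

The green star moved from (7.3, 6.1) to (6.0, 4.7), a distance of √(1.3² + 1.4²) ≈ 1.9.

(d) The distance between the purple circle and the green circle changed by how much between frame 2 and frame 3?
+3.3

Distance in frame 2: 1.3. Distance in frame 3: 4.6.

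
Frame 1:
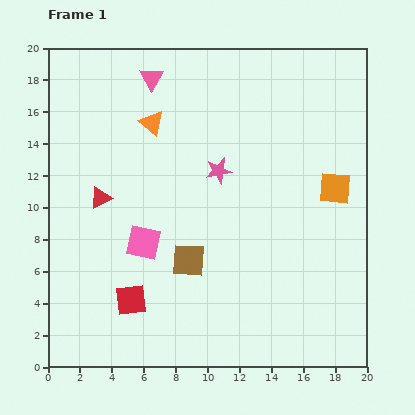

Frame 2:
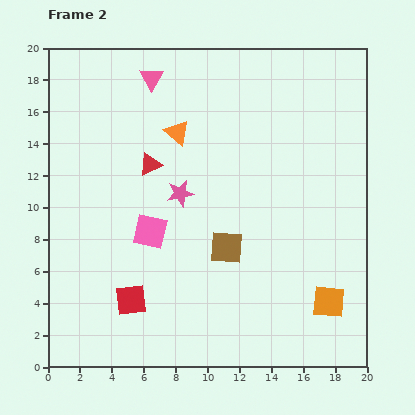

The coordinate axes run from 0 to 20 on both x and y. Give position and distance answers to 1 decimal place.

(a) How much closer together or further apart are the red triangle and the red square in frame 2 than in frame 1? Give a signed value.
+1.9

Distance in frame 1: 6.7. Distance in frame 2: 8.6.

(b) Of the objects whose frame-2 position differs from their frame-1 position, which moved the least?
the pink square

(moved 0.8)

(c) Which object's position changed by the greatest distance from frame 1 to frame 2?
the orange square

(moved 7.1; next 3.7)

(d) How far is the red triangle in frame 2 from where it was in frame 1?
3.7

The red triangle moved from (3.3, 10.6) to (6.4, 12.7), a distance of √(3.1² + 2.1²) ≈ 3.7.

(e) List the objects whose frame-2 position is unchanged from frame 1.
the red square, the pink triangle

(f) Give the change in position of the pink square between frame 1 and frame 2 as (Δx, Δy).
(0.4, 0.7)

The pink square was at (6.0, 7.8) in frame 1 and (6.4, 8.5) in frame 2.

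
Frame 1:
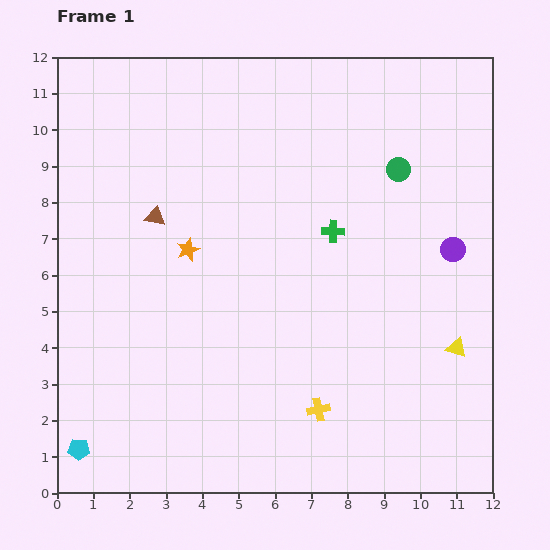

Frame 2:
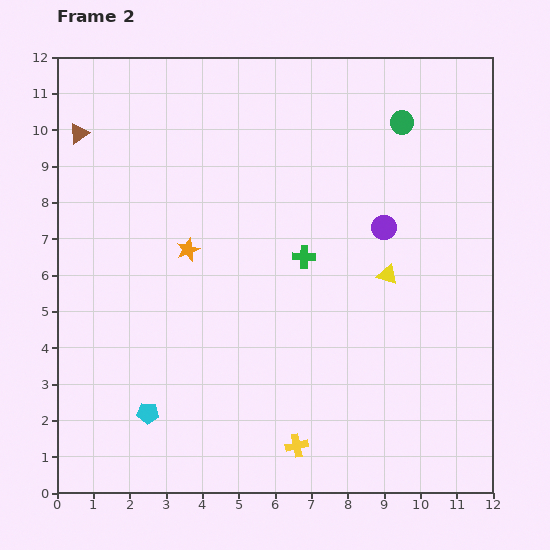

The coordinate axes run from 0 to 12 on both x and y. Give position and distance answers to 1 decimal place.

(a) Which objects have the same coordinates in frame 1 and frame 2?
the orange star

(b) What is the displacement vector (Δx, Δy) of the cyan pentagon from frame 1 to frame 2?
(1.9, 1.0)

The cyan pentagon was at (0.6, 1.2) in frame 1 and (2.5, 2.2) in frame 2.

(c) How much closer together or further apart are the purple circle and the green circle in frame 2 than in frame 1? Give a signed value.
+0.2

Distance in frame 1: 2.7. Distance in frame 2: 2.9.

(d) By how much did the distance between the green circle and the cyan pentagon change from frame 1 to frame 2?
-1.1

Distance in frame 1: 11.7. Distance in frame 2: 10.6.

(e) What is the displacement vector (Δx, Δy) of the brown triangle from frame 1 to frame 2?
(-2.1, 2.3)

The brown triangle was at (2.7, 7.6) in frame 1 and (0.6, 9.9) in frame 2.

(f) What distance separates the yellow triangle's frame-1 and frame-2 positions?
2.8

The yellow triangle moved from (11.0, 4.0) to (9.1, 6.0), a distance of √(1.9² + 2.0²) ≈ 2.8.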